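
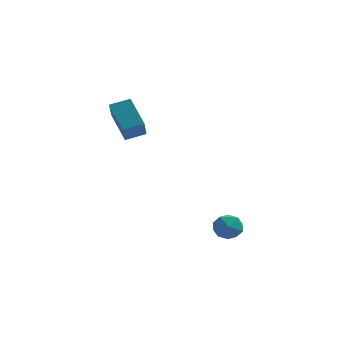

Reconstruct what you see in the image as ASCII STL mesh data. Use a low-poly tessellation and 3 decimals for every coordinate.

solid 
facet normal 0.119 0.982 0.146
outer loop
vertex 1.874 -0.847 -4.007
vertex 1.946 -0.968 -3.253
vertex 2.567 -0.976 -3.704
endloop
endfacet
facet normal 0.363 0.790 -0.495
outer loop
vertex 1.874 -0.847 -4.007
vertex 2.567 -0.976 -3.704
vertex 2.373 -1.304 -4.37
endloop
endfacet
facet normal -0.174 0.489 -0.855
outer loop
vertex 1.874 -0.847 -4.007
vertex 2.373 -1.304 -4.37
vertex 1.631 -1.499 -4.331
endloop
endfacet
facet normal -0.751 0.496 -0.435
outer loop
vertex 1.874 -0.847 -4.007
vertex 1.631 -1.499 -4.331
vertex 1.368 -1.291 -3.64
endloop
endfacet
facet normal -0.570 0.801 0.183
outer loop
vertex 1.874 -0.847 -4.007
vertex 1.368 -1.291 -3.64
vertex 1.946 -0.968 -3.253
endloop
endfacet
facet normal 0.869 0.293 -0.398
outer loop
vertex 2.373 -1.304 -4.37
vertex 2.567 -0.976 -3.704
vertex 2.752 -1.709 -3.84
endloop
endfacet
facet normal 0.472 0.606 0.640
outer loop
vertex 2.567 -0.976 -3.704
vertex 1.946 -0.968 -3.253
vertex 2.489 -1.501 -3.149
endloop
endfacet
facet normal -0.643 0.313 0.699
outer loop
vertex 1.946 -0.968 -3.253
vertex 1.368 -1.291 -3.64
vertex 1.747 -1.696 -3.11
endloop
endfacet
facet normal -0.936 -0.180 -0.302
outer loop
vertex 1.368 -1.291 -3.64
vertex 1.631 -1.499 -4.331
vertex 1.553 -2.024 -3.776
endloop
endfacet
facet normal -0.001 -0.192 -0.981
outer loop
vertex 1.631 -1.499 -4.331
vertex 2.373 -1.304 -4.37
vertex 2.174 -2.032 -4.227
endloop
endfacet
facet normal 0.751 -0.496 0.435
outer loop
vertex 2.246 -2.153 -3.473
vertex 2.752 -1.709 -3.84
vertex 2.489 -1.501 -3.149
endloop
endfacet
facet normal 0.174 -0.489 0.855
outer loop
vertex 2.246 -2.153 -3.473
vertex 2.489 -1.501 -3.149
vertex 1.747 -1.696 -3.11
endloop
endfacet
facet normal -0.363 -0.790 0.495
outer loop
vertex 2.246 -2.153 -3.473
vertex 1.747 -1.696 -3.11
vertex 1.553 -2.024 -3.776
endloop
endfacet
facet normal -0.119 -0.982 -0.146
outer loop
vertex 2.246 -2.153 -3.473
vertex 1.553 -2.024 -3.776
vertex 2.174 -2.032 -4.227
endloop
endfacet
facet normal 0.570 -0.801 -0.183
outer loop
vertex 2.246 -2.153 -3.473
vertex 2.174 -2.032 -4.227
vertex 2.752 -1.709 -3.84
endloop
endfacet
facet normal 0.936 0.180 0.302
outer loop
vertex 2.489 -1.501 -3.149
vertex 2.752 -1.709 -3.84
vertex 2.567 -0.976 -3.704
endloop
endfacet
facet normal 0.001 0.192 0.981
outer loop
vertex 1.747 -1.696 -3.11
vertex 2.489 -1.501 -3.149
vertex 1.946 -0.968 -3.253
endloop
endfacet
facet normal -0.869 -0.293 0.398
outer loop
vertex 1.553 -2.024 -3.776
vertex 1.747 -1.696 -3.11
vertex 1.368 -1.291 -3.64
endloop
endfacet
facet normal -0.472 -0.606 -0.640
outer loop
vertex 2.174 -2.032 -4.227
vertex 1.553 -2.024 -3.776
vertex 1.631 -1.499 -4.331
endloop
endfacet
facet normal 0.643 -0.313 -0.699
outer loop
vertex 2.752 -1.709 -3.84
vertex 2.174 -2.032 -4.227
vertex 2.373 -1.304 -4.37
endloop
endfacet
facet normal -0.515 0.575 0.636
outer loop
vertex -3.465 -0.231 2.497
vertex -2.633 0.203 2.778
vertex -3.607 0.6 1.63
endloop
endfacet
facet normal -0.849 -0.444 -0.286
outer loop
vertex -2.727 -0.383 0.542
vertex -3.465 -0.231 2.497
vertex -3.607 0.6 1.63
endloop
endfacet
facet normal -0.515 0.575 0.636
outer loop
vertex -3.607 0.6 1.63
vertex -2.633 0.203 2.778
vertex -2.775 1.035 1.91
endloop
endfacet
facet normal -0.118 0.687 -0.717
outer loop
vertex -2.775 1.035 1.91
vertex -2.727 -0.383 0.542
vertex -3.607 0.6 1.63
endloop
endfacet
facet normal 0.117 -0.688 0.716
outer loop
vertex -3.465 -0.231 2.497
vertex -1.753 -0.78 1.69
vertex -2.633 0.203 2.778
endloop
endfacet
facet normal -0.849 -0.443 -0.286
outer loop
vertex -2.585 -1.215 1.41
vertex -3.465 -0.231 2.497
vertex -2.727 -0.383 0.542
endloop
endfacet
facet normal 0.118 -0.687 0.717
outer loop
vertex -2.585 -1.215 1.41
vertex -1.753 -0.78 1.69
vertex -3.465 -0.231 2.497
endloop
endfacet
facet normal 0.849 0.444 0.286
outer loop
vertex -2.633 0.203 2.778
vertex -1.753 -0.78 1.69
vertex -2.775 1.035 1.91
endloop
endfacet
facet normal -0.117 0.688 -0.717
outer loop
vertex -1.895 0.051 0.823
vertex -2.727 -0.383 0.542
vertex -2.775 1.035 1.91
endloop
endfacet
facet normal 0.849 0.444 0.286
outer loop
vertex -2.775 1.035 1.91
vertex -1.753 -0.78 1.69
vertex -1.895 0.051 0.823
endloop
endfacet
facet normal 0.515 -0.575 -0.636
outer loop
vertex -1.895 0.051 0.823
vertex -2.585 -1.215 1.41
vertex -2.727 -0.383 0.542
endloop
endfacet
facet normal 0.515 -0.575 -0.636
outer loop
vertex -1.753 -0.78 1.69
vertex -2.585 -1.215 1.41
vertex -1.895 0.051 0.823
endloop
endfacet

endsolid


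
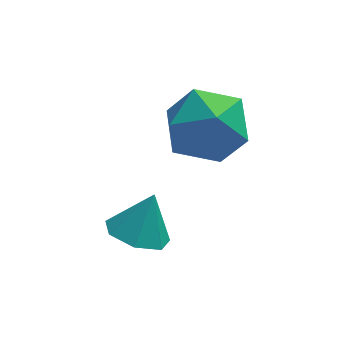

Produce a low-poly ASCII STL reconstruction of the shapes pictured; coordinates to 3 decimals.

solid 
facet normal -0.354 -0.345 -0.869
outer loop
vertex 1.963 -2.759 -4.126
vertex 1.52 -3.364 -3.705
vertex 1.271 -2.57 -3.919
endloop
endfacet
facet normal 0.288 0.953 0.093
outer loop
vertex 1.963 -2.759 -4.126
vertex 1.271 -2.57 -3.919
vertex 1.98 -2.916 -2.575
endloop
endfacet
facet normal -0.353 -0.345 -0.870
outer loop
vertex 1.271 -2.57 -3.919
vertex 1.52 -3.364 -3.705
vertex 0.767 -2.979 -3.552
endloop
endfacet
facet normal -0.375 0.831 0.412
outer loop
vertex 1.271 -2.57 -3.919
vertex 0.767 -2.979 -3.552
vertex 1.98 -2.916 -2.575
endloop
endfacet
facet normal -0.353 -0.346 -0.869
outer loop
vertex 0.767 -2.979 -3.552
vertex 1.52 -3.364 -3.705
vertex 0.83 -3.679 -3.299
endloop
endfacet
facet normal -0.619 0.217 0.755
outer loop
vertex 0.767 -2.979 -3.552
vertex 0.83 -3.679 -3.299
vertex 1.98 -2.916 -2.575
endloop
endfacet
facet normal -0.354 -0.345 -0.869
outer loop
vertex 0.83 -3.679 -3.299
vertex 1.52 -3.364 -3.705
vertex 1.413 -4.142 -3.353
endloop
endfacet
facet normal -0.260 -0.429 0.865
outer loop
vertex 0.83 -3.679 -3.299
vertex 1.413 -4.142 -3.353
vertex 1.98 -2.916 -2.575
endloop
endfacet
facet normal -0.353 -0.345 -0.870
outer loop
vertex 1.413 -4.142 -3.353
vertex 1.52 -3.364 -3.705
vertex 2.077 -4.019 -3.671
endloop
endfacet
facet normal 0.430 -0.617 0.659
outer loop
vertex 1.413 -4.142 -3.353
vertex 2.077 -4.019 -3.671
vertex 1.98 -2.916 -2.575
endloop
endfacet
facet normal -0.354 -0.346 -0.869
outer loop
vertex 2.077 -4.019 -3.671
vertex 1.52 -3.364 -3.705
vertex 2.321 -3.404 -4.015
endloop
endfacet
facet normal 0.934 -0.207 0.291
outer loop
vertex 2.077 -4.019 -3.671
vertex 2.321 -3.404 -4.015
vertex 1.98 -2.916 -2.575
endloop
endfacet
facet normal -0.354 -0.346 -0.869
outer loop
vertex 2.321 -3.404 -4.015
vertex 1.52 -3.364 -3.705
vertex 1.963 -2.759 -4.126
endloop
endfacet
facet normal 0.871 0.490 0.040
outer loop
vertex 2.321 -3.404 -4.015
vertex 1.963 -2.759 -4.126
vertex 1.98 -2.916 -2.575
endloop
endfacet
facet normal -0.383 0.841 0.381
outer loop
vertex 2.441 -0.482 -1.702
vertex 3.098 -0.654 -0.663
vertex 3.583 -0.007 -1.604
endloop
endfacet
facet normal -0.338 0.881 -0.330
outer loop
vertex 2.441 -0.482 -1.702
vertex 3.583 -0.007 -1.604
vertex 3.223 -0.542 -2.663
endloop
endfacet
facet normal -0.718 0.343 -0.606
outer loop
vertex 2.441 -0.482 -1.702
vertex 3.223 -0.542 -2.663
vertex 2.515 -1.52 -2.377
endloop
endfacet
facet normal -0.998 -0.030 -0.064
outer loop
vertex 2.441 -0.482 -1.702
vertex 2.515 -1.52 -2.377
vertex 2.438 -1.589 -1.141
endloop
endfacet
facet normal -0.790 0.279 0.546
outer loop
vertex 2.441 -0.482 -1.702
vertex 2.438 -1.589 -1.141
vertex 3.098 -0.654 -0.663
endloop
endfacet
facet normal 0.345 0.786 -0.514
outer loop
vertex 3.223 -0.542 -2.663
vertex 3.583 -0.007 -1.604
vertex 4.362 -0.751 -2.219
endloop
endfacet
facet normal 0.273 0.722 0.637
outer loop
vertex 3.583 -0.007 -1.604
vertex 3.098 -0.654 -0.663
vertex 4.285 -0.82 -0.983
endloop
endfacet
facet normal -0.387 -0.189 0.903
outer loop
vertex 3.098 -0.654 -0.663
vertex 2.438 -1.589 -1.141
vertex 3.577 -1.798 -0.697
endloop
endfacet
facet normal -0.722 -0.687 -0.083
outer loop
vertex 2.438 -1.589 -1.141
vertex 2.515 -1.52 -2.377
vertex 3.217 -2.333 -1.756
endloop
endfacet
facet normal -0.270 -0.085 -0.959
outer loop
vertex 2.515 -1.52 -2.377
vertex 3.223 -0.542 -2.663
vertex 3.702 -1.686 -2.697
endloop
endfacet
facet normal 0.998 0.030 0.064
outer loop
vertex 4.359 -1.858 -1.658
vertex 4.362 -0.751 -2.219
vertex 4.285 -0.82 -0.983
endloop
endfacet
facet normal 0.718 -0.343 0.606
outer loop
vertex 4.359 -1.858 -1.658
vertex 4.285 -0.82 -0.983
vertex 3.577 -1.798 -0.697
endloop
endfacet
facet normal 0.338 -0.881 0.330
outer loop
vertex 4.359 -1.858 -1.658
vertex 3.577 -1.798 -0.697
vertex 3.217 -2.333 -1.756
endloop
endfacet
facet normal 0.383 -0.841 -0.381
outer loop
vertex 4.359 -1.858 -1.658
vertex 3.217 -2.333 -1.756
vertex 3.702 -1.686 -2.697
endloop
endfacet
facet normal 0.790 -0.279 -0.546
outer loop
vertex 4.359 -1.858 -1.658
vertex 3.702 -1.686 -2.697
vertex 4.362 -0.751 -2.219
endloop
endfacet
facet normal 0.722 0.687 0.083
outer loop
vertex 4.285 -0.82 -0.983
vertex 4.362 -0.751 -2.219
vertex 3.583 -0.007 -1.604
endloop
endfacet
facet normal 0.270 0.085 0.959
outer loop
vertex 3.577 -1.798 -0.697
vertex 4.285 -0.82 -0.983
vertex 3.098 -0.654 -0.663
endloop
endfacet
facet normal -0.345 -0.786 0.514
outer loop
vertex 3.217 -2.333 -1.756
vertex 3.577 -1.798 -0.697
vertex 2.438 -1.589 -1.141
endloop
endfacet
facet normal -0.273 -0.722 -0.637
outer loop
vertex 3.702 -1.686 -2.697
vertex 3.217 -2.333 -1.756
vertex 2.515 -1.52 -2.377
endloop
endfacet
facet normal 0.387 0.189 -0.903
outer loop
vertex 4.362 -0.751 -2.219
vertex 3.702 -1.686 -2.697
vertex 3.223 -0.542 -2.663
endloop
endfacet

endsolid


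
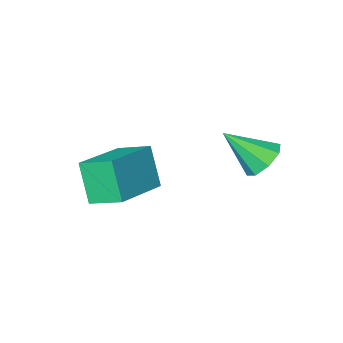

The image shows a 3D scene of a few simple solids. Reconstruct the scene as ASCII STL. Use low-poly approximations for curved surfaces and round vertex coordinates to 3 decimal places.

solid 
facet normal -0.600 0.450 -0.662
outer loop
vertex -3.197 1.753 1.418
vertex -3.748 1.787 1.94
vertex -3.177 2.242 1.732
endloop
endfacet
facet normal 0.972 0.098 -0.215
outer loop
vertex -3.197 1.753 1.418
vertex -3.177 2.242 1.732
vertex -2.772 1.053 3.02
endloop
endfacet
facet normal -0.600 0.450 -0.661
outer loop
vertex -3.177 2.242 1.732
vertex -3.748 1.787 1.94
vertex -3.491 2.464 2.168
endloop
endfacet
facet normal 0.779 0.563 0.275
outer loop
vertex -3.177 2.242 1.732
vertex -3.491 2.464 2.168
vertex -2.772 1.053 3.02
endloop
endfacet
facet normal -0.598 0.450 -0.663
outer loop
vertex -3.491 2.464 2.168
vertex -3.748 1.787 1.94
vertex -3.957 2.29 2.47
endloop
endfacet
facet normal 0.269 0.595 0.758
outer loop
vertex -3.491 2.464 2.168
vertex -3.957 2.29 2.47
vertex -2.772 1.053 3.02
endloop
endfacet
facet normal -0.600 0.449 -0.662
outer loop
vertex -3.957 2.29 2.47
vertex -3.748 1.787 1.94
vertex -4.3 1.82 2.462
endloop
endfacet
facet normal -0.260 0.173 0.950
outer loop
vertex -3.957 2.29 2.47
vertex -4.3 1.82 2.462
vertex -2.772 1.053 3.02
endloop
endfacet
facet normal -0.599 0.450 -0.662
outer loop
vertex -4.3 1.82 2.462
vertex -3.748 1.787 1.94
vertex -4.32 1.331 2.148
endloop
endfacet
facet normal -0.498 -0.454 0.739
outer loop
vertex -4.3 1.82 2.462
vertex -4.32 1.331 2.148
vertex -2.772 1.053 3.02
endloop
endfacet
facet normal -0.599 0.450 -0.662
outer loop
vertex -4.32 1.331 2.148
vertex -3.748 1.787 1.94
vertex -4.005 1.109 1.712
endloop
endfacet
facet normal -0.305 -0.920 0.248
outer loop
vertex -4.32 1.331 2.148
vertex -4.005 1.109 1.712
vertex -2.772 1.053 3.02
endloop
endfacet
facet normal -0.599 0.450 -0.663
outer loop
vertex -4.005 1.109 1.712
vertex -3.748 1.787 1.94
vertex -3.54 1.283 1.41
endloop
endfacet
facet normal 0.204 -0.951 -0.233
outer loop
vertex -4.005 1.109 1.712
vertex -3.54 1.283 1.41
vertex -2.772 1.053 3.02
endloop
endfacet
facet normal -0.600 0.449 -0.662
outer loop
vertex -3.54 1.283 1.41
vertex -3.748 1.787 1.94
vertex -3.197 1.753 1.418
endloop
endfacet
facet normal 0.734 -0.529 -0.426
outer loop
vertex -3.54 1.283 1.41
vertex -3.197 1.753 1.418
vertex -2.772 1.053 3.02
endloop
endfacet
facet normal -0.868 -0.434 -0.241
outer loop
vertex -1.198 -2.571 0.73
vertex -1.813 -1.601 1.196
vertex -1.158 -1.875 -0.666
endloop
endfacet
facet normal 0.496 -0.783 -0.376
outer loop
vertex 0.673 -0.959 -0.156
vertex -1.198 -2.571 0.73
vertex -1.158 -1.875 -0.666
endloop
endfacet
facet normal -0.868 -0.434 -0.241
outer loop
vertex -1.158 -1.875 -0.666
vertex -1.813 -1.601 1.196
vertex -1.773 -0.905 -0.199
endloop
endfacet
facet normal 0.026 0.447 -0.894
outer loop
vertex -1.773 -0.905 -0.199
vertex 0.673 -0.959 -0.156
vertex -1.158 -1.875 -0.666
endloop
endfacet
facet normal -0.026 -0.446 0.895
outer loop
vertex -1.198 -2.571 0.73
vertex 0.018 -0.685 1.706
vertex -1.813 -1.601 1.196
endloop
endfacet
facet normal 0.496 -0.783 -0.376
outer loop
vertex 0.633 -1.655 1.239
vertex -1.198 -2.571 0.73
vertex 0.673 -0.959 -0.156
endloop
endfacet
facet normal -0.025 -0.447 0.894
outer loop
vertex 0.633 -1.655 1.239
vertex 0.018 -0.685 1.706
vertex -1.198 -2.571 0.73
endloop
endfacet
facet normal -0.496 0.782 0.376
outer loop
vertex -1.813 -1.601 1.196
vertex 0.018 -0.685 1.706
vertex -1.773 -0.905 -0.199
endloop
endfacet
facet normal 0.026 0.446 -0.895
outer loop
vertex 0.058 0.011 0.31
vertex 0.673 -0.959 -0.156
vertex -1.773 -0.905 -0.199
endloop
endfacet
facet normal -0.496 0.783 0.376
outer loop
vertex -1.773 -0.905 -0.199
vertex 0.018 -0.685 1.706
vertex 0.058 0.011 0.31
endloop
endfacet
facet normal 0.868 0.434 0.242
outer loop
vertex 0.058 0.011 0.31
vertex 0.633 -1.655 1.239
vertex 0.673 -0.959 -0.156
endloop
endfacet
facet normal 0.868 0.434 0.241
outer loop
vertex 0.018 -0.685 1.706
vertex 0.633 -1.655 1.239
vertex 0.058 0.011 0.31
endloop
endfacet

endsolid


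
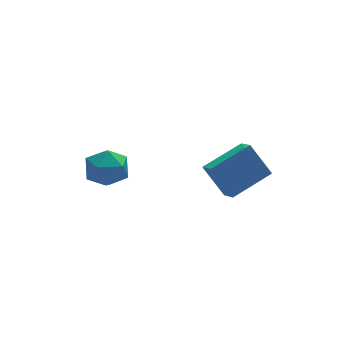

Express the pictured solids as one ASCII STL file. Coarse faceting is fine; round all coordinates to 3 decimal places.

solid 
facet normal -0.229 0.628 0.744
outer loop
vertex -0.914 3.038 -3.47
vertex -1.83 2.523 -3.317
vertex -0.957 2.221 -2.793
endloop
endfacet
facet normal 0.478 0.545 0.689
outer loop
vertex -0.914 3.038 -3.47
vertex -0.957 2.221 -2.793
vertex -0.129 2.324 -3.449
endloop
endfacet
facet normal 0.672 0.740 0.030
outer loop
vertex -0.914 3.038 -3.47
vertex -0.129 2.324 -3.449
vertex -0.489 2.689 -4.379
endloop
endfacet
facet normal 0.086 0.943 -0.322
outer loop
vertex -0.914 3.038 -3.47
vertex -0.489 2.689 -4.379
vertex -1.541 2.813 -4.297
endloop
endfacet
facet normal -0.471 0.874 0.120
outer loop
vertex -0.914 3.038 -3.47
vertex -1.541 2.813 -4.297
vertex -1.83 2.523 -3.317
endloop
endfacet
facet normal 0.625 -0.148 0.766
outer loop
vertex -0.129 2.324 -3.449
vertex -0.957 2.221 -2.793
vertex -0.559 1.367 -3.283
endloop
endfacet
facet normal -0.518 -0.014 0.855
outer loop
vertex -0.957 2.221 -2.793
vertex -1.83 2.523 -3.317
vertex -1.611 1.491 -3.201
endloop
endfacet
facet normal -0.911 0.382 -0.155
outer loop
vertex -1.83 2.523 -3.317
vertex -1.541 2.813 -4.297
vertex -1.971 1.856 -4.131
endloop
endfacet
facet normal -0.009 0.494 -0.869
outer loop
vertex -1.541 2.813 -4.297
vertex -0.489 2.689 -4.379
vertex -1.143 1.959 -4.787
endloop
endfacet
facet normal 0.940 0.166 -0.299
outer loop
vertex -0.489 2.689 -4.379
vertex -0.129 2.324 -3.449
vertex -0.27 1.657 -4.263
endloop
endfacet
facet normal -0.086 -0.943 0.322
outer loop
vertex -1.186 1.142 -4.11
vertex -0.559 1.367 -3.283
vertex -1.611 1.491 -3.201
endloop
endfacet
facet normal -0.672 -0.740 -0.030
outer loop
vertex -1.186 1.142 -4.11
vertex -1.611 1.491 -3.201
vertex -1.971 1.856 -4.131
endloop
endfacet
facet normal -0.478 -0.545 -0.689
outer loop
vertex -1.186 1.142 -4.11
vertex -1.971 1.856 -4.131
vertex -1.143 1.959 -4.787
endloop
endfacet
facet normal 0.229 -0.628 -0.744
outer loop
vertex -1.186 1.142 -4.11
vertex -1.143 1.959 -4.787
vertex -0.27 1.657 -4.263
endloop
endfacet
facet normal 0.471 -0.874 -0.120
outer loop
vertex -1.186 1.142 -4.11
vertex -0.27 1.657 -4.263
vertex -0.559 1.367 -3.283
endloop
endfacet
facet normal 0.009 -0.494 0.869
outer loop
vertex -1.611 1.491 -3.201
vertex -0.559 1.367 -3.283
vertex -0.957 2.221 -2.793
endloop
endfacet
facet normal -0.940 -0.166 0.299
outer loop
vertex -1.971 1.856 -4.131
vertex -1.611 1.491 -3.201
vertex -1.83 2.523 -3.317
endloop
endfacet
facet normal -0.625 0.148 -0.766
outer loop
vertex -1.143 1.959 -4.787
vertex -1.971 1.856 -4.131
vertex -1.541 2.813 -4.297
endloop
endfacet
facet normal 0.518 0.014 -0.855
outer loop
vertex -0.27 1.657 -4.263
vertex -1.143 1.959 -4.787
vertex -0.489 2.689 -4.379
endloop
endfacet
facet normal 0.911 -0.382 0.155
outer loop
vertex -0.559 1.367 -3.283
vertex -0.27 1.657 -4.263
vertex -0.129 2.324 -3.449
endloop
endfacet
facet normal -0.907 -0.276 -0.319
outer loop
vertex 3.028 -2.075 -3.447
vertex 2.327 -1.365 -2.07
vertex 2.942 -1.253 -3.915
endloop
endfacet
facet normal 0.412 -0.418 -0.810
outer loop
vertex 4.773 -0.695 -3.27
vertex 3.028 -2.075 -3.447
vertex 2.942 -1.253 -3.915
endloop
endfacet
facet normal -0.907 -0.276 -0.319
outer loop
vertex 2.942 -1.253 -3.915
vertex 2.327 -1.365 -2.07
vertex 2.241 -0.543 -2.538
endloop
endfacet
facet normal -0.090 0.866 -0.492
outer loop
vertex 2.241 -0.543 -2.538
vertex 4.773 -0.695 -3.27
vertex 2.942 -1.253 -3.915
endloop
endfacet
facet normal 0.090 -0.866 0.492
outer loop
vertex 3.028 -2.075 -3.447
vertex 4.158 -0.807 -1.425
vertex 2.327 -1.365 -2.07
endloop
endfacet
facet normal 0.412 -0.418 -0.810
outer loop
vertex 4.859 -1.517 -2.802
vertex 3.028 -2.075 -3.447
vertex 4.773 -0.695 -3.27
endloop
endfacet
facet normal 0.090 -0.866 0.492
outer loop
vertex 4.859 -1.517 -2.802
vertex 4.158 -0.807 -1.425
vertex 3.028 -2.075 -3.447
endloop
endfacet
facet normal -0.412 0.418 0.810
outer loop
vertex 2.327 -1.365 -2.07
vertex 4.158 -0.807 -1.425
vertex 2.241 -0.543 -2.538
endloop
endfacet
facet normal -0.090 0.866 -0.492
outer loop
vertex 4.072 0.015 -1.893
vertex 4.773 -0.695 -3.27
vertex 2.241 -0.543 -2.538
endloop
endfacet
facet normal -0.412 0.418 0.810
outer loop
vertex 2.241 -0.543 -2.538
vertex 4.158 -0.807 -1.425
vertex 4.072 0.015 -1.893
endloop
endfacet
facet normal 0.907 0.276 0.319
outer loop
vertex 4.072 0.015 -1.893
vertex 4.859 -1.517 -2.802
vertex 4.773 -0.695 -3.27
endloop
endfacet
facet normal 0.907 0.276 0.319
outer loop
vertex 4.158 -0.807 -1.425
vertex 4.859 -1.517 -2.802
vertex 4.072 0.015 -1.893
endloop
endfacet

endsolid


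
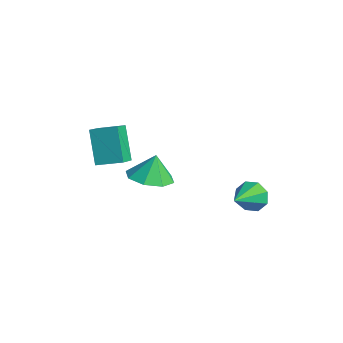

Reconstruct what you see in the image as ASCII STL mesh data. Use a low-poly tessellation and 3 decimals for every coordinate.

solid 
facet normal -0.658 0.616 -0.433
outer loop
vertex -2.225 -1.568 4.049
vertex -1.525 -0.596 4.368
vertex -1.298 -1.708 2.442
endloop
endfacet
facet normal -0.565 -0.784 -0.257
outer loop
vertex -0.555 -2.404 2.932
vertex -2.225 -1.568 4.049
vertex -1.298 -1.708 2.442
endloop
endfacet
facet normal -0.658 0.616 -0.433
outer loop
vertex -1.298 -1.708 2.442
vertex -1.525 -0.596 4.368
vertex -0.598 -0.736 2.762
endloop
endfacet
facet normal 0.499 -0.075 -0.863
outer loop
vertex -0.598 -0.736 2.762
vertex -0.555 -2.404 2.932
vertex -1.298 -1.708 2.442
endloop
endfacet
facet normal -0.499 0.076 0.864
outer loop
vertex -2.225 -1.568 4.049
vertex -0.782 -1.292 4.858
vertex -1.525 -0.596 4.368
endloop
endfacet
facet normal -0.565 -0.784 -0.258
outer loop
vertex -1.482 -2.264 4.538
vertex -2.225 -1.568 4.049
vertex -0.555 -2.404 2.932
endloop
endfacet
facet normal -0.498 0.075 0.864
outer loop
vertex -1.482 -2.264 4.538
vertex -0.782 -1.292 4.858
vertex -2.225 -1.568 4.049
endloop
endfacet
facet normal 0.565 0.784 0.258
outer loop
vertex -1.525 -0.596 4.368
vertex -0.782 -1.292 4.858
vertex -0.598 -0.736 2.762
endloop
endfacet
facet normal 0.498 -0.075 -0.864
outer loop
vertex 0.145 -1.432 3.251
vertex -0.555 -2.404 2.932
vertex -0.598 -0.736 2.762
endloop
endfacet
facet normal 0.565 0.784 0.258
outer loop
vertex -0.598 -0.736 2.762
vertex -0.782 -1.292 4.858
vertex 0.145 -1.432 3.251
endloop
endfacet
facet normal 0.658 -0.616 0.433
outer loop
vertex 0.145 -1.432 3.251
vertex -1.482 -2.264 4.538
vertex -0.555 -2.404 2.932
endloop
endfacet
facet normal 0.658 -0.616 0.433
outer loop
vertex -0.782 -1.292 4.858
vertex -1.482 -2.264 4.538
vertex 0.145 -1.432 3.251
endloop
endfacet
facet normal -0.497 0.794 -0.350
outer loop
vertex 1.427 4.261 -0.644
vertex 0.901 4.214 -0.004
vertex 1.621 4.602 -0.145
endloop
endfacet
facet normal 0.948 -0.094 -0.304
outer loop
vertex 1.427 4.261 -0.644
vertex 1.621 4.602 -0.145
vertex 1.679 2.966 0.544
endloop
endfacet
facet normal -0.497 0.795 -0.349
outer loop
vertex 1.621 4.602 -0.145
vertex 0.901 4.214 -0.004
vertex 1.393 4.715 0.437
endloop
endfacet
facet normal 0.928 0.172 0.330
outer loop
vertex 1.621 4.602 -0.145
vertex 1.393 4.715 0.437
vertex 1.679 2.966 0.544
endloop
endfacet
facet normal -0.496 0.795 -0.349
outer loop
vertex 1.393 4.715 0.437
vertex 0.901 4.214 -0.004
vertex 0.877 4.535 0.761
endloop
endfacet
facet normal 0.493 0.133 0.860
outer loop
vertex 1.393 4.715 0.437
vertex 0.877 4.535 0.761
vertex 1.679 2.966 0.544
endloop
endfacet
facet normal -0.496 0.795 -0.349
outer loop
vertex 0.877 4.535 0.761
vertex 0.901 4.214 -0.004
vertex 0.375 4.167 0.636
endloop
endfacet
facet normal -0.105 -0.189 0.976
outer loop
vertex 0.877 4.535 0.761
vertex 0.375 4.167 0.636
vertex 1.679 2.966 0.544
endloop
endfacet
facet normal -0.495 0.796 -0.348
outer loop
vertex 0.375 4.167 0.636
vertex 0.901 4.214 -0.004
vertex 0.18 3.827 0.136
endloop
endfacet
facet normal -0.513 -0.604 0.610
outer loop
vertex 0.375 4.167 0.636
vertex 0.18 3.827 0.136
vertex 1.679 2.966 0.544
endloop
endfacet
facet normal -0.495 0.795 -0.350
outer loop
vertex 0.18 3.827 0.136
vertex 0.901 4.214 -0.004
vertex 0.408 3.713 -0.446
endloop
endfacet
facet normal -0.493 -0.870 -0.023
outer loop
vertex 0.18 3.827 0.136
vertex 0.408 3.713 -0.446
vertex 1.679 2.966 0.544
endloop
endfacet
facet normal -0.496 0.795 -0.349
outer loop
vertex 0.408 3.713 -0.446
vertex 0.901 4.214 -0.004
vertex 0.924 3.893 -0.769
endloop
endfacet
facet normal -0.057 -0.831 -0.554
outer loop
vertex 0.408 3.713 -0.446
vertex 0.924 3.893 -0.769
vertex 1.679 2.966 0.544
endloop
endfacet
facet normal -0.495 0.796 -0.349
outer loop
vertex 0.924 3.893 -0.769
vertex 0.901 4.214 -0.004
vertex 1.427 4.261 -0.644
endloop
endfacet
facet normal 0.539 -0.510 -0.670
outer loop
vertex 0.924 3.893 -0.769
vertex 1.427 4.261 -0.644
vertex 1.679 2.966 0.544
endloop
endfacet
facet normal 0.033 -0.243 -0.969
outer loop
vertex 1.536 -1.136 2.626
vertex 0.721 -0.485 2.435
vertex 1.776 -0.382 2.445
endloop
endfacet
facet normal 0.736 -0.072 0.674
outer loop
vertex 1.536 -1.136 2.626
vertex 1.776 -0.382 2.445
vertex 0.679 -0.175 3.665
endloop
endfacet
facet normal 0.033 -0.245 -0.969
outer loop
vertex 1.776 -0.382 2.445
vertex 0.721 -0.485 2.435
vertex 1.398 0.311 2.257
endloop
endfacet
facet normal 0.680 0.513 0.524
outer loop
vertex 1.776 -0.382 2.445
vertex 1.398 0.311 2.257
vertex 0.679 -0.175 3.665
endloop
endfacet
facet normal 0.033 -0.245 -0.969
outer loop
vertex 1.398 0.311 2.257
vertex 0.721 -0.485 2.435
vertex 0.624 0.538 2.173
endloop
endfacet
facet normal 0.214 0.884 0.415
outer loop
vertex 1.398 0.311 2.257
vertex 0.624 0.538 2.173
vertex 0.679 -0.175 3.665
endloop
endfacet
facet normal 0.033 -0.245 -0.969
outer loop
vertex 0.624 0.538 2.173
vertex 0.721 -0.485 2.435
vertex -0.093 0.166 2.243
endloop
endfacet
facet normal -0.388 0.826 0.409
outer loop
vertex 0.624 0.538 2.173
vertex -0.093 0.166 2.243
vertex 0.679 -0.175 3.665
endloop
endfacet
facet normal 0.034 -0.244 -0.969
outer loop
vertex -0.093 0.166 2.243
vertex 0.721 -0.485 2.435
vertex -0.334 -0.588 2.424
endloop
endfacet
facet normal -0.776 0.371 0.510
outer loop
vertex -0.093 0.166 2.243
vertex -0.334 -0.588 2.424
vertex 0.679 -0.175 3.665
endloop
endfacet
facet normal 0.034 -0.244 -0.969
outer loop
vertex -0.334 -0.588 2.424
vertex 0.721 -0.485 2.435
vertex 0.044 -1.281 2.612
endloop
endfacet
facet normal -0.721 -0.214 0.659
outer loop
vertex -0.334 -0.588 2.424
vertex 0.044 -1.281 2.612
vertex 0.679 -0.175 3.665
endloop
endfacet
facet normal 0.034 -0.244 -0.969
outer loop
vertex 0.044 -1.281 2.612
vertex 0.721 -0.485 2.435
vertex 0.818 -1.508 2.696
endloop
endfacet
facet normal -0.255 -0.586 0.769
outer loop
vertex 0.044 -1.281 2.612
vertex 0.818 -1.508 2.696
vertex 0.679 -0.175 3.665
endloop
endfacet
facet normal 0.032 -0.244 -0.969
outer loop
vertex 0.818 -1.508 2.696
vertex 0.721 -0.485 2.435
vertex 1.536 -1.136 2.626
endloop
endfacet
facet normal 0.349 -0.527 0.775
outer loop
vertex 0.818 -1.508 2.696
vertex 1.536 -1.136 2.626
vertex 0.679 -0.175 3.665
endloop
endfacet

endsolid


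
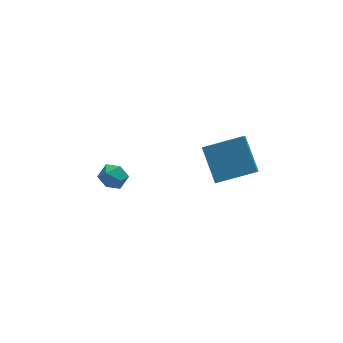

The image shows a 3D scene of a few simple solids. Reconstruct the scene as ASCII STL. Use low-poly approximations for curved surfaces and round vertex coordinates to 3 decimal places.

solid 
facet normal -0.600 0.794 0.095
outer loop
vertex -2.828 1.396 -2.893
vertex -3.343 0.97 -2.585
vertex -2.838 1.301 -2.164
endloop
endfacet
facet normal 0.088 0.988 0.130
outer loop
vertex -2.828 1.396 -2.893
vertex -2.838 1.301 -2.164
vertex -2.198 1.292 -2.527
endloop
endfacet
facet normal 0.405 0.781 -0.475
outer loop
vertex -2.828 1.396 -2.893
vertex -2.198 1.292 -2.527
vertex -2.308 0.956 -3.173
endloop
endfacet
facet normal -0.086 0.461 -0.883
outer loop
vertex -2.828 1.396 -2.893
vertex -2.308 0.956 -3.173
vertex -3.016 0.757 -3.208
endloop
endfacet
facet normal -0.706 0.469 -0.531
outer loop
vertex -2.828 1.396 -2.893
vertex -3.016 0.757 -3.208
vertex -3.343 0.97 -2.585
endloop
endfacet
facet normal 0.389 0.633 0.670
outer loop
vertex -2.198 1.292 -2.527
vertex -2.838 1.301 -2.164
vertex -2.324 0.803 -1.992
endloop
endfacet
facet normal -0.722 0.321 0.613
outer loop
vertex -2.838 1.301 -2.164
vertex -3.343 0.97 -2.585
vertex -3.032 0.604 -2.027
endloop
endfacet
facet normal -0.894 -0.206 -0.399
outer loop
vertex -3.343 0.97 -2.585
vertex -3.016 0.757 -3.208
vertex -3.142 0.268 -2.673
endloop
endfacet
facet normal 0.110 -0.221 -0.969
outer loop
vertex -3.016 0.757 -3.208
vertex -2.308 0.956 -3.173
vertex -2.502 0.259 -3.036
endloop
endfacet
facet normal 0.904 0.297 -0.309
outer loop
vertex -2.308 0.956 -3.173
vertex -2.198 1.292 -2.527
vertex -1.997 0.59 -2.615
endloop
endfacet
facet normal 0.086 -0.461 0.883
outer loop
vertex -2.512 0.164 -2.307
vertex -2.324 0.803 -1.992
vertex -3.032 0.604 -2.027
endloop
endfacet
facet normal -0.405 -0.781 0.475
outer loop
vertex -2.512 0.164 -2.307
vertex -3.032 0.604 -2.027
vertex -3.142 0.268 -2.673
endloop
endfacet
facet normal -0.088 -0.988 -0.130
outer loop
vertex -2.512 0.164 -2.307
vertex -3.142 0.268 -2.673
vertex -2.502 0.259 -3.036
endloop
endfacet
facet normal 0.600 -0.794 -0.095
outer loop
vertex -2.512 0.164 -2.307
vertex -2.502 0.259 -3.036
vertex -1.997 0.59 -2.615
endloop
endfacet
facet normal 0.706 -0.469 0.531
outer loop
vertex -2.512 0.164 -2.307
vertex -1.997 0.59 -2.615
vertex -2.324 0.803 -1.992
endloop
endfacet
facet normal -0.110 0.221 0.969
outer loop
vertex -3.032 0.604 -2.027
vertex -2.324 0.803 -1.992
vertex -2.838 1.301 -2.164
endloop
endfacet
facet normal -0.904 -0.297 0.309
outer loop
vertex -3.142 0.268 -2.673
vertex -3.032 0.604 -2.027
vertex -3.343 0.97 -2.585
endloop
endfacet
facet normal -0.389 -0.633 -0.670
outer loop
vertex -2.502 0.259 -3.036
vertex -3.142 0.268 -2.673
vertex -3.016 0.757 -3.208
endloop
endfacet
facet normal 0.722 -0.321 -0.613
outer loop
vertex -1.997 0.59 -2.615
vertex -2.502 0.259 -3.036
vertex -2.308 0.956 -3.173
endloop
endfacet
facet normal 0.894 0.206 0.399
outer loop
vertex -2.324 0.803 -1.992
vertex -1.997 0.59 -2.615
vertex -2.198 1.292 -2.527
endloop
endfacet
facet normal -0.950 0.135 -0.283
outer loop
vertex 1.884 2.133 -3.261
vertex 2.197 2.766 -4.011
vertex 2.033 0.602 -4.493
endloop
endfacet
facet normal -0.304 -0.615 0.727
outer loop
vertex 3.923 0.334 -3.929
vertex 1.884 2.133 -3.261
vertex 2.033 0.602 -4.493
endloop
endfacet
facet normal -0.949 0.135 -0.284
outer loop
vertex 2.033 0.602 -4.493
vertex 2.197 2.766 -4.011
vertex 2.347 1.236 -5.242
endloop
endfacet
facet normal 0.076 -0.777 -0.625
outer loop
vertex 2.347 1.236 -5.242
vertex 3.923 0.334 -3.929
vertex 2.033 0.602 -4.493
endloop
endfacet
facet normal -0.076 0.777 0.624
outer loop
vertex 1.884 2.133 -3.261
vertex 4.087 2.498 -3.447
vertex 2.197 2.766 -4.011
endloop
endfacet
facet normal -0.304 -0.615 0.727
outer loop
vertex 3.773 1.864 -2.698
vertex 1.884 2.133 -3.261
vertex 3.923 0.334 -3.929
endloop
endfacet
facet normal -0.076 0.777 0.626
outer loop
vertex 3.773 1.864 -2.698
vertex 4.087 2.498 -3.447
vertex 1.884 2.133 -3.261
endloop
endfacet
facet normal 0.304 0.615 -0.727
outer loop
vertex 2.197 2.766 -4.011
vertex 4.087 2.498 -3.447
vertex 2.347 1.236 -5.242
endloop
endfacet
facet normal 0.075 -0.777 -0.625
outer loop
vertex 4.236 0.967 -4.679
vertex 3.923 0.334 -3.929
vertex 2.347 1.236 -5.242
endloop
endfacet
facet normal 0.304 0.615 -0.727
outer loop
vertex 2.347 1.236 -5.242
vertex 4.087 2.498 -3.447
vertex 4.236 0.967 -4.679
endloop
endfacet
facet normal 0.950 -0.134 0.283
outer loop
vertex 4.236 0.967 -4.679
vertex 3.773 1.864 -2.698
vertex 3.923 0.334 -3.929
endloop
endfacet
facet normal 0.949 -0.136 0.283
outer loop
vertex 4.087 2.498 -3.447
vertex 3.773 1.864 -2.698
vertex 4.236 0.967 -4.679
endloop
endfacet

endsolid


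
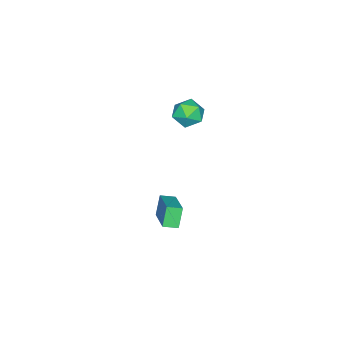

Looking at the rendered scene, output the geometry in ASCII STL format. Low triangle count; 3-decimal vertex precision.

solid 
facet normal -0.570 0.790 -0.226
outer loop
vertex 2.436 0.422 -3.701
vertex 3.862 1.699 -2.837
vertex 3.019 0.524 -4.813
endloop
endfacet
facet normal -0.679 -0.608 -0.412
outer loop
vertex 3.498 -0.139 -4.623
vertex 2.436 0.422 -3.701
vertex 3.019 0.524 -4.813
endloop
endfacet
facet normal -0.571 0.789 -0.226
outer loop
vertex 3.019 0.524 -4.813
vertex 3.862 1.699 -2.837
vertex 4.444 1.802 -3.949
endloop
endfacet
facet normal 0.463 0.081 -0.883
outer loop
vertex 4.444 1.802 -3.949
vertex 3.498 -0.139 -4.623
vertex 3.019 0.524 -4.813
endloop
endfacet
facet normal -0.462 -0.081 0.883
outer loop
vertex 2.436 0.422 -3.701
vertex 4.341 1.036 -2.647
vertex 3.862 1.699 -2.837
endloop
endfacet
facet normal -0.679 -0.608 -0.412
outer loop
vertex 2.916 -0.242 -3.511
vertex 2.436 0.422 -3.701
vertex 3.498 -0.139 -4.623
endloop
endfacet
facet normal -0.462 -0.082 0.883
outer loop
vertex 2.916 -0.242 -3.511
vertex 4.341 1.036 -2.647
vertex 2.436 0.422 -3.701
endloop
endfacet
facet normal 0.679 0.608 0.412
outer loop
vertex 3.862 1.699 -2.837
vertex 4.341 1.036 -2.647
vertex 4.444 1.802 -3.949
endloop
endfacet
facet normal 0.462 0.081 -0.883
outer loop
vertex 4.924 1.138 -3.759
vertex 3.498 -0.139 -4.623
vertex 4.444 1.802 -3.949
endloop
endfacet
facet normal 0.679 0.608 0.412
outer loop
vertex 4.444 1.802 -3.949
vertex 4.341 1.036 -2.647
vertex 4.924 1.138 -3.759
endloop
endfacet
facet normal 0.571 -0.790 0.225
outer loop
vertex 4.924 1.138 -3.759
vertex 2.916 -0.242 -3.511
vertex 3.498 -0.139 -4.623
endloop
endfacet
facet normal 0.571 -0.789 0.227
outer loop
vertex 4.341 1.036 -2.647
vertex 2.916 -0.242 -3.511
vertex 4.924 1.138 -3.759
endloop
endfacet
facet normal -0.819 0.214 -0.532
outer loop
vertex 1.54 1.073 2.104
vertex 1.064 0.42 2.575
vertex 1.088 1.3 2.892
endloop
endfacet
facet normal -0.405 0.790 -0.460
outer loop
vertex 1.54 1.073 2.104
vertex 1.088 1.3 2.892
vertex 1.943 1.643 2.728
endloop
endfacet
facet normal 0.236 0.637 -0.734
outer loop
vertex 1.54 1.073 2.104
vertex 1.943 1.643 2.728
vertex 2.447 0.974 2.31
endloop
endfacet
facet normal 0.218 -0.035 -0.975
outer loop
vertex 1.54 1.073 2.104
vertex 2.447 0.974 2.31
vertex 1.904 0.218 2.216
endloop
endfacet
facet normal -0.435 -0.296 -0.850
outer loop
vertex 1.54 1.073 2.104
vertex 1.904 0.218 2.216
vertex 1.064 0.42 2.575
endloop
endfacet
facet normal -0.322 0.917 0.237
outer loop
vertex 1.943 1.643 2.728
vertex 1.088 1.3 2.892
vertex 1.716 1.342 3.584
endloop
endfacet
facet normal -0.992 -0.017 0.121
outer loop
vertex 1.088 1.3 2.892
vertex 1.064 0.42 2.575
vertex 1.173 0.586 3.49
endloop
endfacet
facet normal -0.371 -0.841 -0.394
outer loop
vertex 1.064 0.42 2.575
vertex 1.904 0.218 2.216
vertex 1.677 -0.083 3.072
endloop
endfacet
facet normal 0.685 -0.418 -0.596
outer loop
vertex 1.904 0.218 2.216
vertex 2.447 0.974 2.31
vertex 2.532 0.26 2.908
endloop
endfacet
facet normal 0.715 0.668 -0.206
outer loop
vertex 2.447 0.974 2.31
vertex 1.943 1.643 2.728
vertex 2.556 1.14 3.225
endloop
endfacet
facet normal -0.218 0.035 0.975
outer loop
vertex 2.08 0.487 3.696
vertex 1.716 1.342 3.584
vertex 1.173 0.586 3.49
endloop
endfacet
facet normal -0.236 -0.637 0.734
outer loop
vertex 2.08 0.487 3.696
vertex 1.173 0.586 3.49
vertex 1.677 -0.083 3.072
endloop
endfacet
facet normal 0.405 -0.790 0.460
outer loop
vertex 2.08 0.487 3.696
vertex 1.677 -0.083 3.072
vertex 2.532 0.26 2.908
endloop
endfacet
facet normal 0.819 -0.214 0.532
outer loop
vertex 2.08 0.487 3.696
vertex 2.532 0.26 2.908
vertex 2.556 1.14 3.225
endloop
endfacet
facet normal 0.435 0.296 0.850
outer loop
vertex 2.08 0.487 3.696
vertex 2.556 1.14 3.225
vertex 1.716 1.342 3.584
endloop
endfacet
facet normal -0.685 0.418 0.596
outer loop
vertex 1.173 0.586 3.49
vertex 1.716 1.342 3.584
vertex 1.088 1.3 2.892
endloop
endfacet
facet normal -0.715 -0.668 0.206
outer loop
vertex 1.677 -0.083 3.072
vertex 1.173 0.586 3.49
vertex 1.064 0.42 2.575
endloop
endfacet
facet normal 0.322 -0.917 -0.237
outer loop
vertex 2.532 0.26 2.908
vertex 1.677 -0.083 3.072
vertex 1.904 0.218 2.216
endloop
endfacet
facet normal 0.992 0.017 -0.121
outer loop
vertex 2.556 1.14 3.225
vertex 2.532 0.26 2.908
vertex 2.447 0.974 2.31
endloop
endfacet
facet normal 0.371 0.841 0.394
outer loop
vertex 1.716 1.342 3.584
vertex 2.556 1.14 3.225
vertex 1.943 1.643 2.728
endloop
endfacet

endsolid


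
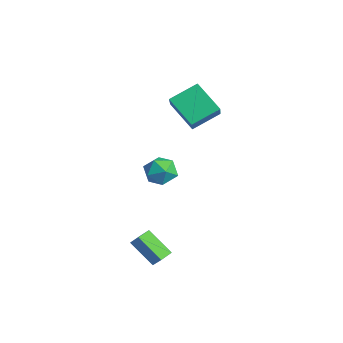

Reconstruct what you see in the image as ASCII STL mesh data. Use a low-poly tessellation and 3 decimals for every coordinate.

solid 
facet normal -0.281 0.212 0.936
outer loop
vertex -4.504 0.364 -1.701
vertex -3.691 -0.29 -1.309
vertex -3.496 0.792 -1.495
endloop
endfacet
facet normal -0.423 0.757 0.497
outer loop
vertex -4.504 0.364 -1.701
vertex -3.496 0.792 -1.495
vertex -4.049 1.088 -2.416
endloop
endfacet
facet normal -0.855 0.519 -0.018
outer loop
vertex -4.504 0.364 -1.701
vertex -4.049 1.088 -2.416
vertex -4.586 0.19 -2.799
endloop
endfacet
facet normal -0.980 -0.173 0.101
outer loop
vertex -4.504 0.364 -1.701
vertex -4.586 0.19 -2.799
vertex -4.365 -0.662 -2.115
endloop
endfacet
facet normal -0.625 -0.363 0.691
outer loop
vertex -4.504 0.364 -1.701
vertex -4.365 -0.662 -2.115
vertex -3.691 -0.29 -1.309
endloop
endfacet
facet normal 0.190 0.962 0.195
outer loop
vertex -4.049 1.088 -2.416
vertex -3.496 0.792 -1.495
vertex -2.955 0.882 -2.465
endloop
endfacet
facet normal 0.419 0.080 0.904
outer loop
vertex -3.496 0.792 -1.495
vertex -3.691 -0.29 -1.309
vertex -2.734 0.03 -1.781
endloop
endfacet
facet normal -0.137 -0.851 0.508
outer loop
vertex -3.691 -0.29 -1.309
vertex -4.365 -0.662 -2.115
vertex -3.271 -0.868 -2.164
endloop
endfacet
facet normal -0.711 -0.543 -0.447
outer loop
vertex -4.365 -0.662 -2.115
vertex -4.586 0.19 -2.799
vertex -3.824 -0.572 -3.085
endloop
endfacet
facet normal -0.508 0.577 -0.640
outer loop
vertex -4.586 0.19 -2.799
vertex -4.049 1.088 -2.416
vertex -3.629 0.51 -3.271
endloop
endfacet
facet normal 0.980 0.173 -0.101
outer loop
vertex -2.816 -0.144 -2.879
vertex -2.955 0.882 -2.465
vertex -2.734 0.03 -1.781
endloop
endfacet
facet normal 0.855 -0.519 0.018
outer loop
vertex -2.816 -0.144 -2.879
vertex -2.734 0.03 -1.781
vertex -3.271 -0.868 -2.164
endloop
endfacet
facet normal 0.423 -0.757 -0.497
outer loop
vertex -2.816 -0.144 -2.879
vertex -3.271 -0.868 -2.164
vertex -3.824 -0.572 -3.085
endloop
endfacet
facet normal 0.281 -0.212 -0.936
outer loop
vertex -2.816 -0.144 -2.879
vertex -3.824 -0.572 -3.085
vertex -3.629 0.51 -3.271
endloop
endfacet
facet normal 0.625 0.363 -0.691
outer loop
vertex -2.816 -0.144 -2.879
vertex -3.629 0.51 -3.271
vertex -2.955 0.882 -2.465
endloop
endfacet
facet normal 0.711 0.543 0.447
outer loop
vertex -2.734 0.03 -1.781
vertex -2.955 0.882 -2.465
vertex -3.496 0.792 -1.495
endloop
endfacet
facet normal 0.508 -0.577 0.640
outer loop
vertex -3.271 -0.868 -2.164
vertex -2.734 0.03 -1.781
vertex -3.691 -0.29 -1.309
endloop
endfacet
facet normal -0.190 -0.962 -0.195
outer loop
vertex -3.824 -0.572 -3.085
vertex -3.271 -0.868 -2.164
vertex -4.365 -0.662 -2.115
endloop
endfacet
facet normal -0.419 -0.080 -0.904
outer loop
vertex -3.629 0.51 -3.271
vertex -3.824 -0.572 -3.085
vertex -4.586 0.19 -2.799
endloop
endfacet
facet normal 0.137 0.851 -0.508
outer loop
vertex -2.955 0.882 -2.465
vertex -3.629 0.51 -3.271
vertex -4.049 1.088 -2.416
endloop
endfacet
facet normal -0.652 -0.407 0.640
outer loop
vertex 3.242 -4.171 -2.214
vertex 2.863 -3.406 -2.114
vertex 2.607 -4.384 -2.996
endloop
endfacet
facet normal 0.442 -0.889 -0.117
outer loop
vertex 3.837 -3.614 -4.206
vertex 3.242 -4.171 -2.214
vertex 2.607 -4.384 -2.996
endloop
endfacet
facet normal -0.650 -0.408 0.641
outer loop
vertex 2.607 -4.384 -2.996
vertex 2.863 -3.406 -2.114
vertex 2.227 -3.619 -2.895
endloop
endfacet
facet normal -0.617 -0.206 -0.759
outer loop
vertex 2.227 -3.619 -2.895
vertex 3.837 -3.614 -4.206
vertex 2.607 -4.384 -2.996
endloop
endfacet
facet normal 0.617 0.207 0.759
outer loop
vertex 3.242 -4.171 -2.214
vertex 4.093 -2.636 -3.324
vertex 2.863 -3.406 -2.114
endloop
endfacet
facet normal 0.441 -0.890 -0.117
outer loop
vertex 4.473 -3.401 -3.425
vertex 3.242 -4.171 -2.214
vertex 3.837 -3.614 -4.206
endloop
endfacet
facet normal 0.617 0.207 0.759
outer loop
vertex 4.473 -3.401 -3.425
vertex 4.093 -2.636 -3.324
vertex 3.242 -4.171 -2.214
endloop
endfacet
facet normal -0.442 0.890 0.117
outer loop
vertex 2.863 -3.406 -2.114
vertex 4.093 -2.636 -3.324
vertex 2.227 -3.619 -2.895
endloop
endfacet
facet normal -0.617 -0.207 -0.759
outer loop
vertex 3.458 -2.849 -4.106
vertex 3.837 -3.614 -4.206
vertex 2.227 -3.619 -2.895
endloop
endfacet
facet normal -0.442 0.890 0.116
outer loop
vertex 2.227 -3.619 -2.895
vertex 4.093 -2.636 -3.324
vertex 3.458 -2.849 -4.106
endloop
endfacet
facet normal 0.651 0.406 -0.641
outer loop
vertex 3.458 -2.849 -4.106
vertex 4.473 -3.401 -3.425
vertex 3.837 -3.614 -4.206
endloop
endfacet
facet normal 0.651 0.408 -0.640
outer loop
vertex 4.093 -2.636 -3.324
vertex 4.473 -3.401 -3.425
vertex 3.458 -2.849 -4.106
endloop
endfacet
facet normal -0.686 0.337 -0.645
outer loop
vertex -4.168 2.664 3.627
vertex -2.582 3.317 2.282
vertex -4.197 0.951 2.762
endloop
endfacet
facet normal -0.728 -0.299 0.617
outer loop
vertex -2.798 0.263 4.078
vertex -4.168 2.664 3.627
vertex -4.197 0.951 2.762
endloop
endfacet
facet normal -0.686 0.337 -0.645
outer loop
vertex -4.197 0.951 2.762
vertex -2.582 3.317 2.282
vertex -2.611 1.603 1.417
endloop
endfacet
facet normal -0.015 -0.893 -0.451
outer loop
vertex -2.611 1.603 1.417
vertex -2.798 0.263 4.078
vertex -4.197 0.951 2.762
endloop
endfacet
facet normal 0.015 0.892 0.451
outer loop
vertex -4.168 2.664 3.627
vertex -1.183 2.629 3.598
vertex -2.582 3.317 2.282
endloop
endfacet
facet normal -0.728 -0.299 0.617
outer loop
vertex -2.769 1.977 4.943
vertex -4.168 2.664 3.627
vertex -2.798 0.263 4.078
endloop
endfacet
facet normal 0.015 0.893 0.450
outer loop
vertex -2.769 1.977 4.943
vertex -1.183 2.629 3.598
vertex -4.168 2.664 3.627
endloop
endfacet
facet normal 0.728 0.299 -0.617
outer loop
vertex -2.582 3.317 2.282
vertex -1.183 2.629 3.598
vertex -2.611 1.603 1.417
endloop
endfacet
facet normal -0.015 -0.893 -0.451
outer loop
vertex -1.212 0.916 2.733
vertex -2.798 0.263 4.078
vertex -2.611 1.603 1.417
endloop
endfacet
facet normal 0.728 0.299 -0.617
outer loop
vertex -2.611 1.603 1.417
vertex -1.183 2.629 3.598
vertex -1.212 0.916 2.733
endloop
endfacet
facet normal 0.686 -0.337 0.645
outer loop
vertex -1.212 0.916 2.733
vertex -2.769 1.977 4.943
vertex -2.798 0.263 4.078
endloop
endfacet
facet normal 0.686 -0.337 0.645
outer loop
vertex -1.183 2.629 3.598
vertex -2.769 1.977 4.943
vertex -1.212 0.916 2.733
endloop
endfacet

endsolid


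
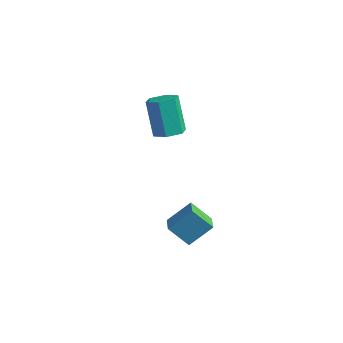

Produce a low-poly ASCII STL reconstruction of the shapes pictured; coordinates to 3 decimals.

solid 
facet normal 0.393 -0.218 -0.893
outer loop
vertex -2.182 1.436 3.295
vertex -2.944 1.414 2.965
vertex -2.517 2.126 2.979
endloop
endfacet
facet normal 0.826 0.510 0.239
outer loop
vertex -2.182 1.436 3.295
vertex -2.517 2.126 2.979
vertex -2.995 1.887 5.144
endloop
endfacet
facet normal 0.826 0.510 0.239
outer loop
vertex -2.995 1.887 5.144
vertex -2.517 2.126 2.979
vertex -3.33 2.578 4.828
endloop
endfacet
facet normal -0.392 0.218 0.894
outer loop
vertex -2.995 1.887 5.144
vertex -3.33 2.578 4.828
vertex -3.756 1.866 4.815
endloop
endfacet
facet normal 0.393 -0.218 -0.893
outer loop
vertex -2.517 2.126 2.979
vertex -2.944 1.414 2.965
vertex -3.279 2.105 2.649
endloop
endfacet
facet normal 0.064 0.976 -0.210
outer loop
vertex -2.517 2.126 2.979
vertex -3.279 2.105 2.649
vertex -3.33 2.578 4.828
endloop
endfacet
facet normal 0.063 0.976 -0.210
outer loop
vertex -3.33 2.578 4.828
vertex -3.279 2.105 2.649
vertex -4.091 2.556 4.499
endloop
endfacet
facet normal -0.393 0.219 0.893
outer loop
vertex -3.33 2.578 4.828
vertex -4.091 2.556 4.499
vertex -3.756 1.866 4.815
endloop
endfacet
facet normal 0.392 -0.218 -0.894
outer loop
vertex -3.279 2.105 2.649
vertex -2.944 1.414 2.965
vertex -3.705 1.393 2.636
endloop
endfacet
facet normal -0.763 0.465 -0.448
outer loop
vertex -3.279 2.105 2.649
vertex -3.705 1.393 2.636
vertex -4.091 2.556 4.499
endloop
endfacet
facet normal -0.762 0.466 -0.449
outer loop
vertex -4.091 2.556 4.499
vertex -3.705 1.393 2.636
vertex -4.518 1.844 4.485
endloop
endfacet
facet normal -0.393 0.218 0.893
outer loop
vertex -4.091 2.556 4.499
vertex -4.518 1.844 4.485
vertex -3.756 1.866 4.815
endloop
endfacet
facet normal 0.392 -0.218 -0.894
outer loop
vertex -3.705 1.393 2.636
vertex -2.944 1.414 2.965
vertex -3.37 0.702 2.952
endloop
endfacet
facet normal -0.826 -0.510 -0.239
outer loop
vertex -3.705 1.393 2.636
vertex -3.37 0.702 2.952
vertex -4.518 1.844 4.485
endloop
endfacet
facet normal -0.826 -0.510 -0.239
outer loop
vertex -4.518 1.844 4.485
vertex -3.37 0.702 2.952
vertex -4.183 1.154 4.801
endloop
endfacet
facet normal -0.393 0.218 0.893
outer loop
vertex -4.518 1.844 4.485
vertex -4.183 1.154 4.801
vertex -3.756 1.866 4.815
endloop
endfacet
facet normal 0.393 -0.219 -0.893
outer loop
vertex -3.37 0.702 2.952
vertex -2.944 1.414 2.965
vertex -2.609 0.724 3.281
endloop
endfacet
facet normal -0.063 -0.976 0.211
outer loop
vertex -3.37 0.702 2.952
vertex -2.609 0.724 3.281
vertex -4.183 1.154 4.801
endloop
endfacet
facet normal -0.064 -0.976 0.210
outer loop
vertex -4.183 1.154 4.801
vertex -2.609 0.724 3.281
vertex -3.421 1.175 5.131
endloop
endfacet
facet normal -0.393 0.218 0.893
outer loop
vertex -4.183 1.154 4.801
vertex -3.421 1.175 5.131
vertex -3.756 1.866 4.815
endloop
endfacet
facet normal 0.393 -0.218 -0.893
outer loop
vertex -2.609 0.724 3.281
vertex -2.944 1.414 2.965
vertex -2.182 1.436 3.295
endloop
endfacet
facet normal 0.763 -0.466 0.448
outer loop
vertex -2.609 0.724 3.281
vertex -2.182 1.436 3.295
vertex -3.421 1.175 5.131
endloop
endfacet
facet normal 0.763 -0.465 0.449
outer loop
vertex -3.421 1.175 5.131
vertex -2.182 1.436 3.295
vertex -2.995 1.887 5.144
endloop
endfacet
facet normal -0.392 0.218 0.894
outer loop
vertex -3.421 1.175 5.131
vertex -2.995 1.887 5.144
vertex -3.756 1.866 4.815
endloop
endfacet
facet normal -0.630 0.726 -0.275
outer loop
vertex 1.723 -2.982 3.315
vertex 2.6 -2.584 2.355
vertex 1.083 -3.903 2.348
endloop
endfacet
facet normal -0.645 -0.293 0.706
outer loop
vertex 1.72 -4.636 2.625
vertex 1.723 -2.982 3.315
vertex 1.083 -3.903 2.348
endloop
endfacet
facet normal -0.630 0.726 -0.275
outer loop
vertex 1.083 -3.903 2.348
vertex 2.6 -2.584 2.355
vertex 1.961 -3.504 1.388
endloop
endfacet
facet normal -0.432 -0.622 -0.653
outer loop
vertex 1.961 -3.504 1.388
vertex 1.72 -4.636 2.625
vertex 1.083 -3.903 2.348
endloop
endfacet
facet normal 0.432 0.622 0.653
outer loop
vertex 1.723 -2.982 3.315
vertex 3.237 -3.317 2.632
vertex 2.6 -2.584 2.355
endloop
endfacet
facet normal -0.645 -0.293 0.705
outer loop
vertex 2.359 -3.716 3.592
vertex 1.723 -2.982 3.315
vertex 1.72 -4.636 2.625
endloop
endfacet
facet normal 0.432 0.621 0.654
outer loop
vertex 2.359 -3.716 3.592
vertex 3.237 -3.317 2.632
vertex 1.723 -2.982 3.315
endloop
endfacet
facet normal 0.645 0.294 -0.706
outer loop
vertex 2.6 -2.584 2.355
vertex 3.237 -3.317 2.632
vertex 1.961 -3.504 1.388
endloop
endfacet
facet normal -0.433 -0.621 -0.653
outer loop
vertex 2.597 -4.238 1.665
vertex 1.72 -4.636 2.625
vertex 1.961 -3.504 1.388
endloop
endfacet
facet normal 0.645 0.293 -0.706
outer loop
vertex 1.961 -3.504 1.388
vertex 3.237 -3.317 2.632
vertex 2.597 -4.238 1.665
endloop
endfacet
facet normal 0.630 -0.726 0.275
outer loop
vertex 2.597 -4.238 1.665
vertex 2.359 -3.716 3.592
vertex 1.72 -4.636 2.625
endloop
endfacet
facet normal 0.630 -0.726 0.275
outer loop
vertex 3.237 -3.317 2.632
vertex 2.359 -3.716 3.592
vertex 2.597 -4.238 1.665
endloop
endfacet

endsolid


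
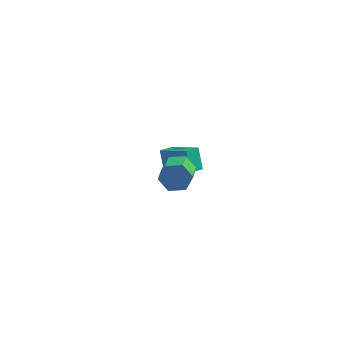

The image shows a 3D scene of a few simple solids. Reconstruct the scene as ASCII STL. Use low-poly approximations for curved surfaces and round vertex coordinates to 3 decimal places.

solid 
facet normal -0.565 -0.783 0.262
outer loop
vertex -1.827 1.405 -3.667
vertex -2.213 2.064 -2.53
vertex -3.433 2.223 -4.685
endloop
endfacet
facet normal 0.281 -0.481 -0.830
outer loop
vertex -2.947 2.896 -4.91
vertex -1.827 1.405 -3.667
vertex -3.433 2.223 -4.685
endloop
endfacet
facet normal -0.565 -0.783 0.262
outer loop
vertex -3.433 2.223 -4.685
vertex -2.213 2.064 -2.53
vertex -3.819 2.882 -3.548
endloop
endfacet
facet normal -0.775 0.395 -0.492
outer loop
vertex -3.819 2.882 -3.548
vertex -2.947 2.896 -4.91
vertex -3.433 2.223 -4.685
endloop
endfacet
facet normal 0.775 -0.395 0.492
outer loop
vertex -1.827 1.405 -3.667
vertex -1.727 2.737 -2.755
vertex -2.213 2.064 -2.53
endloop
endfacet
facet normal 0.281 -0.481 -0.830
outer loop
vertex -1.341 2.078 -3.892
vertex -1.827 1.405 -3.667
vertex -2.947 2.896 -4.91
endloop
endfacet
facet normal 0.775 -0.395 0.492
outer loop
vertex -1.341 2.078 -3.892
vertex -1.727 2.737 -2.755
vertex -1.827 1.405 -3.667
endloop
endfacet
facet normal -0.281 0.481 0.830
outer loop
vertex -2.213 2.064 -2.53
vertex -1.727 2.737 -2.755
vertex -3.819 2.882 -3.548
endloop
endfacet
facet normal -0.775 0.395 -0.492
outer loop
vertex -3.333 3.555 -3.773
vertex -2.947 2.896 -4.91
vertex -3.819 2.882 -3.548
endloop
endfacet
facet normal -0.281 0.481 0.830
outer loop
vertex -3.819 2.882 -3.548
vertex -1.727 2.737 -2.755
vertex -3.333 3.555 -3.773
endloop
endfacet
facet normal 0.565 0.783 -0.262
outer loop
vertex -3.333 3.555 -3.773
vertex -1.341 2.078 -3.892
vertex -2.947 2.896 -4.91
endloop
endfacet
facet normal 0.565 0.783 -0.262
outer loop
vertex -1.727 2.737 -2.755
vertex -1.341 2.078 -3.892
vertex -3.333 3.555 -3.773
endloop
endfacet
facet normal -0.116 0.899 -0.423
outer loop
vertex -1.203 -2.581 1.421
vertex -1.47 -2.952 0.705
vertex -2.031 -2.741 1.308
endloop
endfacet
facet normal -0.199 0.396 0.897
outer loop
vertex -1.203 -2.581 1.421
vertex -2.031 -2.741 1.308
vertex -1.003 -4.137 2.152
endloop
endfacet
facet normal -0.199 0.396 0.897
outer loop
vertex -1.003 -4.137 2.152
vertex -2.031 -2.741 1.308
vertex -1.83 -4.297 2.039
endloop
endfacet
facet normal 0.116 -0.899 0.422
outer loop
vertex -1.003 -4.137 2.152
vertex -1.83 -4.297 2.039
vertex -1.27 -4.508 1.435
endloop
endfacet
facet normal -0.116 0.899 -0.423
outer loop
vertex -2.031 -2.741 1.308
vertex -1.47 -2.952 0.705
vertex -2.298 -3.112 0.592
endloop
endfacet
facet normal -0.942 0.035 0.333
outer loop
vertex -2.031 -2.741 1.308
vertex -2.298 -3.112 0.592
vertex -1.83 -4.297 2.039
endloop
endfacet
facet normal -0.942 0.035 0.333
outer loop
vertex -1.83 -4.297 2.039
vertex -2.298 -3.112 0.592
vertex -2.097 -4.668 1.322
endloop
endfacet
facet normal 0.116 -0.899 0.422
outer loop
vertex -1.83 -4.297 2.039
vertex -2.097 -4.668 1.322
vertex -1.27 -4.508 1.435
endloop
endfacet
facet normal -0.116 0.899 -0.422
outer loop
vertex -2.298 -3.112 0.592
vertex -1.47 -2.952 0.705
vertex -1.737 -3.323 -0.012
endloop
endfacet
facet normal -0.743 -0.361 -0.564
outer loop
vertex -2.298 -3.112 0.592
vertex -1.737 -3.323 -0.012
vertex -2.097 -4.668 1.322
endloop
endfacet
facet normal -0.743 -0.360 -0.564
outer loop
vertex -2.097 -4.668 1.322
vertex -1.737 -3.323 -0.012
vertex -1.537 -4.879 0.719
endloop
endfacet
facet normal 0.116 -0.899 0.422
outer loop
vertex -2.097 -4.668 1.322
vertex -1.537 -4.879 0.719
vertex -1.27 -4.508 1.435
endloop
endfacet
facet normal -0.116 0.899 -0.422
outer loop
vertex -1.737 -3.323 -0.012
vertex -1.47 -2.952 0.705
vertex -0.91 -3.163 0.101
endloop
endfacet
facet normal 0.199 -0.396 -0.897
outer loop
vertex -1.737 -3.323 -0.012
vertex -0.91 -3.163 0.101
vertex -1.537 -4.879 0.719
endloop
endfacet
facet normal 0.199 -0.396 -0.897
outer loop
vertex -1.537 -4.879 0.719
vertex -0.91 -3.163 0.101
vertex -0.709 -4.719 0.832
endloop
endfacet
facet normal 0.116 -0.899 0.423
outer loop
vertex -1.537 -4.879 0.719
vertex -0.709 -4.719 0.832
vertex -1.27 -4.508 1.435
endloop
endfacet
facet normal -0.116 0.899 -0.422
outer loop
vertex -0.91 -3.163 0.101
vertex -1.47 -2.952 0.705
vertex -0.643 -2.792 0.818
endloop
endfacet
facet normal 0.942 -0.035 -0.333
outer loop
vertex -0.91 -3.163 0.101
vertex -0.643 -2.792 0.818
vertex -0.709 -4.719 0.832
endloop
endfacet
facet normal 0.942 -0.035 -0.333
outer loop
vertex -0.709 -4.719 0.832
vertex -0.643 -2.792 0.818
vertex -0.442 -4.348 1.548
endloop
endfacet
facet normal 0.116 -0.899 0.423
outer loop
vertex -0.709 -4.719 0.832
vertex -0.442 -4.348 1.548
vertex -1.27 -4.508 1.435
endloop
endfacet
facet normal -0.116 0.899 -0.422
outer loop
vertex -0.643 -2.792 0.818
vertex -1.47 -2.952 0.705
vertex -1.203 -2.581 1.421
endloop
endfacet
facet normal 0.743 0.361 0.564
outer loop
vertex -0.643 -2.792 0.818
vertex -1.203 -2.581 1.421
vertex -0.442 -4.348 1.548
endloop
endfacet
facet normal 0.743 0.360 0.564
outer loop
vertex -0.442 -4.348 1.548
vertex -1.203 -2.581 1.421
vertex -1.003 -4.137 2.152
endloop
endfacet
facet normal 0.116 -0.899 0.422
outer loop
vertex -0.442 -4.348 1.548
vertex -1.003 -4.137 2.152
vertex -1.27 -4.508 1.435
endloop
endfacet

endsolid


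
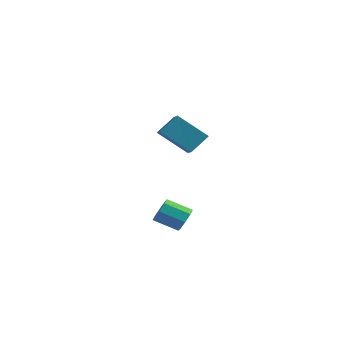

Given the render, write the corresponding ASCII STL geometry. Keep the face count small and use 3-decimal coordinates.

solid 
facet normal 0.789 0.419 -0.449
outer loop
vertex 4.456 -1.615 -2.506
vertex 4.287 -1.906 -3.074
vertex 4.146 -1.33 -2.785
endloop
endfacet
facet normal 0.022 0.712 0.702
outer loop
vertex 4.456 -1.615 -2.506
vertex 4.146 -1.33 -2.785
vertex 3.463 -2.143 -1.939
endloop
endfacet
facet normal 0.024 0.711 0.703
outer loop
vertex 3.463 -2.143 -1.939
vertex 4.146 -1.33 -2.785
vertex 3.152 -1.858 -2.217
endloop
endfacet
facet normal -0.788 -0.419 0.451
outer loop
vertex 3.463 -2.143 -1.939
vertex 3.152 -1.858 -2.217
vertex 3.293 -2.434 -2.506
endloop
endfacet
facet normal 0.787 0.420 -0.452
outer loop
vertex 4.146 -1.33 -2.785
vertex 4.287 -1.906 -3.074
vertex 3.917 -1.382 -3.232
endloop
endfacet
facet normal -0.417 0.902 0.109
outer loop
vertex 4.146 -1.33 -2.785
vertex 3.917 -1.382 -3.232
vertex 3.152 -1.858 -2.217
endloop
endfacet
facet normal -0.418 0.902 0.108
outer loop
vertex 3.152 -1.858 -2.217
vertex 3.917 -1.382 -3.232
vertex 2.924 -1.91 -2.664
endloop
endfacet
facet normal -0.788 -0.419 0.451
outer loop
vertex 3.152 -1.858 -2.217
vertex 2.924 -1.91 -2.664
vertex 3.293 -2.434 -2.506
endloop
endfacet
facet normal 0.788 0.421 -0.450
outer loop
vertex 3.917 -1.382 -3.232
vertex 4.287 -1.906 -3.074
vertex 3.906 -1.741 -3.587
endloop
endfacet
facet normal -0.615 0.564 -0.551
outer loop
vertex 3.917 -1.382 -3.232
vertex 3.906 -1.741 -3.587
vertex 2.924 -1.91 -2.664
endloop
endfacet
facet normal -0.615 0.564 -0.551
outer loop
vertex 2.924 -1.91 -2.664
vertex 3.906 -1.741 -3.587
vertex 2.912 -2.27 -3.019
endloop
endfacet
facet normal -0.788 -0.419 0.451
outer loop
vertex 2.924 -1.91 -2.664
vertex 2.912 -2.27 -3.019
vertex 3.293 -2.434 -2.506
endloop
endfacet
facet normal 0.788 0.418 -0.451
outer loop
vertex 3.906 -1.741 -3.587
vertex 4.287 -1.906 -3.074
vertex 4.117 -2.197 -3.641
endloop
endfacet
facet normal -0.451 -0.104 -0.886
outer loop
vertex 3.906 -1.741 -3.587
vertex 4.117 -2.197 -3.641
vertex 2.912 -2.27 -3.019
endloop
endfacet
facet normal -0.451 -0.103 -0.886
outer loop
vertex 2.912 -2.27 -3.019
vertex 4.117 -2.197 -3.641
vertex 3.124 -2.725 -3.074
endloop
endfacet
facet normal -0.787 -0.421 0.450
outer loop
vertex 2.912 -2.27 -3.019
vertex 3.124 -2.725 -3.074
vertex 3.293 -2.434 -2.506
endloop
endfacet
facet normal 0.788 0.419 -0.451
outer loop
vertex 4.117 -2.197 -3.641
vertex 4.287 -1.906 -3.074
vertex 4.428 -2.482 -3.363
endloop
endfacet
facet normal -0.023 -0.711 -0.703
outer loop
vertex 4.117 -2.197 -3.641
vertex 4.428 -2.482 -3.363
vertex 3.124 -2.725 -3.074
endloop
endfacet
facet normal -0.023 -0.712 -0.702
outer loop
vertex 3.124 -2.725 -3.074
vertex 4.428 -2.482 -3.363
vertex 3.434 -3.01 -2.795
endloop
endfacet
facet normal -0.789 -0.419 0.449
outer loop
vertex 3.124 -2.725 -3.074
vertex 3.434 -3.01 -2.795
vertex 3.293 -2.434 -2.506
endloop
endfacet
facet normal 0.788 0.419 -0.451
outer loop
vertex 4.428 -2.482 -3.363
vertex 4.287 -1.906 -3.074
vertex 4.656 -2.43 -2.916
endloop
endfacet
facet normal 0.418 -0.902 -0.108
outer loop
vertex 4.428 -2.482 -3.363
vertex 4.656 -2.43 -2.916
vertex 3.434 -3.01 -2.795
endloop
endfacet
facet normal 0.417 -0.902 -0.109
outer loop
vertex 3.434 -3.01 -2.795
vertex 4.656 -2.43 -2.916
vertex 3.663 -2.958 -2.348
endloop
endfacet
facet normal -0.787 -0.420 0.452
outer loop
vertex 3.434 -3.01 -2.795
vertex 3.663 -2.958 -2.348
vertex 3.293 -2.434 -2.506
endloop
endfacet
facet normal 0.788 0.419 -0.451
outer loop
vertex 4.656 -2.43 -2.916
vertex 4.287 -1.906 -3.074
vertex 4.668 -2.07 -2.561
endloop
endfacet
facet normal 0.615 -0.564 0.551
outer loop
vertex 4.656 -2.43 -2.916
vertex 4.668 -2.07 -2.561
vertex 3.663 -2.958 -2.348
endloop
endfacet
facet normal 0.615 -0.564 0.551
outer loop
vertex 3.663 -2.958 -2.348
vertex 4.668 -2.07 -2.561
vertex 3.674 -2.599 -1.993
endloop
endfacet
facet normal -0.788 -0.421 0.450
outer loop
vertex 3.663 -2.958 -2.348
vertex 3.674 -2.599 -1.993
vertex 3.293 -2.434 -2.506
endloop
endfacet
facet normal 0.787 0.421 -0.450
outer loop
vertex 4.668 -2.07 -2.561
vertex 4.287 -1.906 -3.074
vertex 4.456 -1.615 -2.506
endloop
endfacet
facet normal 0.452 0.103 0.886
outer loop
vertex 4.668 -2.07 -2.561
vertex 4.456 -1.615 -2.506
vertex 3.674 -2.599 -1.993
endloop
endfacet
facet normal 0.451 0.104 0.886
outer loop
vertex 3.674 -2.599 -1.993
vertex 4.456 -1.615 -2.506
vertex 3.463 -2.143 -1.939
endloop
endfacet
facet normal -0.788 -0.418 0.451
outer loop
vertex 3.674 -2.599 -1.993
vertex 3.463 -2.143 -1.939
vertex 3.293 -2.434 -2.506
endloop
endfacet
facet normal -0.627 0.687 -0.368
outer loop
vertex -0.766 3.957 0.433
vertex 0.589 4.557 -0.756
vertex -1.158 3.139 -0.427
endloop
endfacet
facet normal -0.713 -0.316 0.626
outer loop
vertex -0.029 1.903 0.236
vertex -0.766 3.957 0.433
vertex -1.158 3.139 -0.427
endloop
endfacet
facet normal -0.627 0.687 -0.368
outer loop
vertex -1.158 3.139 -0.427
vertex 0.589 4.557 -0.756
vertex 0.198 3.739 -1.616
endloop
endfacet
facet normal -0.313 -0.655 -0.688
outer loop
vertex 0.198 3.739 -1.616
vertex -0.029 1.903 0.236
vertex -1.158 3.139 -0.427
endloop
endfacet
facet normal 0.313 0.655 0.688
outer loop
vertex -0.766 3.957 0.433
vertex 1.718 3.321 -0.093
vertex 0.589 4.557 -0.756
endloop
endfacet
facet normal -0.714 -0.316 0.625
outer loop
vertex 0.362 2.721 1.096
vertex -0.766 3.957 0.433
vertex -0.029 1.903 0.236
endloop
endfacet
facet normal 0.313 0.655 0.688
outer loop
vertex 0.362 2.721 1.096
vertex 1.718 3.321 -0.093
vertex -0.766 3.957 0.433
endloop
endfacet
facet normal 0.713 0.316 -0.625
outer loop
vertex 0.589 4.557 -0.756
vertex 1.718 3.321 -0.093
vertex 0.198 3.739 -1.616
endloop
endfacet
facet normal -0.313 -0.655 -0.688
outer loop
vertex 1.326 2.503 -0.953
vertex -0.029 1.903 0.236
vertex 0.198 3.739 -1.616
endloop
endfacet
facet normal 0.714 0.316 -0.625
outer loop
vertex 0.198 3.739 -1.616
vertex 1.718 3.321 -0.093
vertex 1.326 2.503 -0.953
endloop
endfacet
facet normal 0.627 -0.687 0.368
outer loop
vertex 1.326 2.503 -0.953
vertex 0.362 2.721 1.096
vertex -0.029 1.903 0.236
endloop
endfacet
facet normal 0.627 -0.687 0.368
outer loop
vertex 1.718 3.321 -0.093
vertex 0.362 2.721 1.096
vertex 1.326 2.503 -0.953
endloop
endfacet

endsolid


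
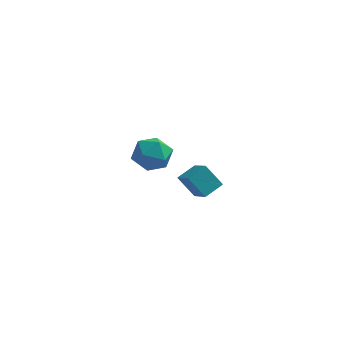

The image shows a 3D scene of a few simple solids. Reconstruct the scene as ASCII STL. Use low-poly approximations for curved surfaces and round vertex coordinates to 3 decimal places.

solid 
facet normal -0.234 -0.344 0.910
outer loop
vertex -0.745 2.485 0.942
vertex -0.284 1.513 0.693
vertex 0.325 2.311 1.151
endloop
endfacet
facet normal -0.122 0.360 0.925
outer loop
vertex -0.745 2.485 0.942
vertex 0.325 2.311 1.151
vertex -0.006 3.277 0.731
endloop
endfacet
facet normal -0.580 0.666 0.470
outer loop
vertex -0.745 2.485 0.942
vertex -0.006 3.277 0.731
vertex -0.82 3.075 0.013
endloop
endfacet
facet normal -0.973 0.150 0.174
outer loop
vertex -0.745 2.485 0.942
vertex -0.82 3.075 0.013
vertex -0.992 1.985 -0.011
endloop
endfacet
facet normal -0.759 -0.474 0.446
outer loop
vertex -0.745 2.485 0.942
vertex -0.992 1.985 -0.011
vertex -0.284 1.513 0.693
endloop
endfacet
facet normal 0.539 0.484 0.689
outer loop
vertex -0.006 3.277 0.731
vertex 0.325 2.311 1.151
vertex 0.912 2.795 0.351
endloop
endfacet
facet normal 0.360 -0.656 0.664
outer loop
vertex 0.325 2.311 1.151
vertex -0.284 1.513 0.693
vertex 0.74 1.705 0.327
endloop
endfacet
facet normal -0.491 -0.867 -0.087
outer loop
vertex -0.284 1.513 0.693
vertex -0.992 1.985 -0.011
vertex -0.074 1.503 -0.391
endloop
endfacet
facet normal -0.837 0.144 -0.527
outer loop
vertex -0.992 1.985 -0.011
vertex -0.82 3.075 0.013
vertex -0.405 2.469 -0.811
endloop
endfacet
facet normal -0.201 0.979 -0.048
outer loop
vertex -0.82 3.075 0.013
vertex -0.006 3.277 0.731
vertex 0.204 3.267 -0.353
endloop
endfacet
facet normal 0.973 -0.150 -0.174
outer loop
vertex 0.665 2.295 -0.602
vertex 0.912 2.795 0.351
vertex 0.74 1.705 0.327
endloop
endfacet
facet normal 0.580 -0.666 -0.470
outer loop
vertex 0.665 2.295 -0.602
vertex 0.74 1.705 0.327
vertex -0.074 1.503 -0.391
endloop
endfacet
facet normal 0.122 -0.360 -0.925
outer loop
vertex 0.665 2.295 -0.602
vertex -0.074 1.503 -0.391
vertex -0.405 2.469 -0.811
endloop
endfacet
facet normal 0.234 0.344 -0.910
outer loop
vertex 0.665 2.295 -0.602
vertex -0.405 2.469 -0.811
vertex 0.204 3.267 -0.353
endloop
endfacet
facet normal 0.759 0.474 -0.446
outer loop
vertex 0.665 2.295 -0.602
vertex 0.204 3.267 -0.353
vertex 0.912 2.795 0.351
endloop
endfacet
facet normal 0.837 -0.144 0.527
outer loop
vertex 0.74 1.705 0.327
vertex 0.912 2.795 0.351
vertex 0.325 2.311 1.151
endloop
endfacet
facet normal 0.201 -0.979 0.048
outer loop
vertex -0.074 1.503 -0.391
vertex 0.74 1.705 0.327
vertex -0.284 1.513 0.693
endloop
endfacet
facet normal -0.539 -0.484 -0.689
outer loop
vertex -0.405 2.469 -0.811
vertex -0.074 1.503 -0.391
vertex -0.992 1.985 -0.011
endloop
endfacet
facet normal -0.360 0.656 -0.664
outer loop
vertex 0.204 3.267 -0.353
vertex -0.405 2.469 -0.811
vertex -0.82 3.075 0.013
endloop
endfacet
facet normal 0.491 0.867 0.087
outer loop
vertex 0.912 2.795 0.351
vertex 0.204 3.267 -0.353
vertex -0.006 3.277 0.731
endloop
endfacet
facet normal -0.600 -0.714 -0.361
outer loop
vertex 3.074 -4.233 3.747
vertex 2.399 -3.278 2.979
vertex 3.891 -4.432 2.782
endloop
endfacet
facet normal 0.482 -0.683 0.549
outer loop
vertex 4.521 -3.682 3.161
vertex 3.074 -4.233 3.747
vertex 3.891 -4.432 2.782
endloop
endfacet
facet normal -0.600 -0.714 -0.361
outer loop
vertex 3.891 -4.432 2.782
vertex 2.399 -3.278 2.979
vertex 3.216 -3.476 2.014
endloop
endfacet
facet normal 0.638 -0.155 -0.754
outer loop
vertex 3.216 -3.476 2.014
vertex 4.521 -3.682 3.161
vertex 3.891 -4.432 2.782
endloop
endfacet
facet normal -0.638 0.155 0.754
outer loop
vertex 3.074 -4.233 3.747
vertex 3.029 -2.528 3.358
vertex 2.399 -3.278 2.979
endloop
endfacet
facet normal 0.482 -0.683 0.548
outer loop
vertex 3.704 -3.484 4.126
vertex 3.074 -4.233 3.747
vertex 4.521 -3.682 3.161
endloop
endfacet
facet normal -0.638 0.155 0.754
outer loop
vertex 3.704 -3.484 4.126
vertex 3.029 -2.528 3.358
vertex 3.074 -4.233 3.747
endloop
endfacet
facet normal -0.483 0.683 -0.549
outer loop
vertex 2.399 -3.278 2.979
vertex 3.029 -2.528 3.358
vertex 3.216 -3.476 2.014
endloop
endfacet
facet normal 0.638 -0.155 -0.754
outer loop
vertex 3.846 -2.727 2.393
vertex 4.521 -3.682 3.161
vertex 3.216 -3.476 2.014
endloop
endfacet
facet normal -0.482 0.683 -0.549
outer loop
vertex 3.216 -3.476 2.014
vertex 3.029 -2.528 3.358
vertex 3.846 -2.727 2.393
endloop
endfacet
facet normal 0.600 0.714 0.361
outer loop
vertex 3.846 -2.727 2.393
vertex 3.704 -3.484 4.126
vertex 4.521 -3.682 3.161
endloop
endfacet
facet normal 0.600 0.714 0.361
outer loop
vertex 3.029 -2.528 3.358
vertex 3.704 -3.484 4.126
vertex 3.846 -2.727 2.393
endloop
endfacet

endsolid


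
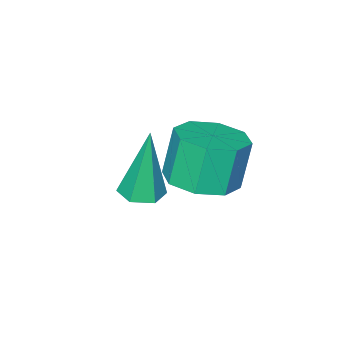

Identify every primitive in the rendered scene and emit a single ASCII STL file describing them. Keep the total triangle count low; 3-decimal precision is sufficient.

solid 
facet normal 0.104 -0.040 -0.994
outer loop
vertex 1.214 -1.848 -3.862
vertex 0.69 -2.039 -3.909
vertex 0.79 -1.488 -3.921
endloop
endfacet
facet normal 0.599 0.751 0.277
outer loop
vertex 1.214 -1.848 -3.862
vertex 0.79 -1.488 -3.921
vertex 0.49 -1.961 -1.991
endloop
endfacet
facet normal 0.104 -0.040 -0.994
outer loop
vertex 0.79 -1.488 -3.921
vertex 0.69 -2.039 -3.909
vertex 0.265 -1.678 -3.968
endloop
endfacet
facet normal -0.349 0.921 0.172
outer loop
vertex 0.79 -1.488 -3.921
vertex 0.265 -1.678 -3.968
vertex 0.49 -1.961 -1.991
endloop
endfacet
facet normal 0.104 -0.040 -0.994
outer loop
vertex 0.265 -1.678 -3.968
vertex 0.69 -2.039 -3.909
vertex 0.166 -2.229 -3.956
endloop
endfacet
facet normal -0.975 0.178 0.136
outer loop
vertex 0.265 -1.678 -3.968
vertex 0.166 -2.229 -3.956
vertex 0.49 -1.961 -1.991
endloop
endfacet
facet normal 0.104 -0.041 -0.994
outer loop
vertex 0.166 -2.229 -3.956
vertex 0.69 -2.039 -3.909
vertex 0.59 -2.589 -3.897
endloop
endfacet
facet normal -0.650 -0.731 0.207
outer loop
vertex 0.166 -2.229 -3.956
vertex 0.59 -2.589 -3.897
vertex 0.49 -1.961 -1.991
endloop
endfacet
facet normal 0.104 -0.041 -0.994
outer loop
vertex 0.59 -2.589 -3.897
vertex 0.69 -2.039 -3.909
vertex 1.115 -2.399 -3.85
endloop
endfacet
facet normal 0.298 -0.902 0.313
outer loop
vertex 0.59 -2.589 -3.897
vertex 1.115 -2.399 -3.85
vertex 0.49 -1.961 -1.991
endloop
endfacet
facet normal 0.104 -0.040 -0.994
outer loop
vertex 1.115 -2.399 -3.85
vertex 0.69 -2.039 -3.909
vertex 1.214 -1.848 -3.862
endloop
endfacet
facet normal 0.924 -0.158 0.348
outer loop
vertex 1.115 -2.399 -3.85
vertex 1.214 -1.848 -3.862
vertex 0.49 -1.961 -1.991
endloop
endfacet
facet normal 0.270 0.016 -0.963
outer loop
vertex 1.449 -0.539 -1.984
vertex 0.97 0.14 -2.107
vertex 1.769 0.01 -1.885
endloop
endfacet
facet normal 0.825 -0.521 0.222
outer loop
vertex 1.449 -0.539 -1.984
vertex 1.769 0.01 -1.885
vertex 1.11 -0.559 -0.77
endloop
endfacet
facet normal 0.825 -0.520 0.222
outer loop
vertex 1.11 -0.559 -0.77
vertex 1.769 0.01 -1.885
vertex 1.43 -0.01 -0.672
endloop
endfacet
facet normal -0.269 -0.015 0.963
outer loop
vertex 1.11 -0.559 -0.77
vertex 1.43 -0.01 -0.672
vertex 0.63 0.12 -0.893
endloop
endfacet
facet normal 0.270 0.016 -0.963
outer loop
vertex 1.769 0.01 -1.885
vertex 0.97 0.14 -2.107
vertex 1.621 0.634 -1.916
endloop
endfacet
facet normal 0.935 0.235 0.265
outer loop
vertex 1.769 0.01 -1.885
vertex 1.621 0.634 -1.916
vertex 1.43 -0.01 -0.672
endloop
endfacet
facet normal 0.935 0.235 0.265
outer loop
vertex 1.43 -0.01 -0.672
vertex 1.621 0.634 -1.916
vertex 1.282 0.615 -0.703
endloop
endfacet
facet normal -0.269 -0.016 0.963
outer loop
vertex 1.43 -0.01 -0.672
vertex 1.282 0.615 -0.703
vertex 0.63 0.12 -0.893
endloop
endfacet
facet normal 0.270 0.016 -0.963
outer loop
vertex 1.621 0.634 -1.916
vertex 0.97 0.14 -2.107
vertex 1.092 0.97 -2.059
endloop
endfacet
facet normal 0.500 0.852 0.153
outer loop
vertex 1.621 0.634 -1.916
vertex 1.092 0.97 -2.059
vertex 1.282 0.615 -0.703
endloop
endfacet
facet normal 0.498 0.853 0.154
outer loop
vertex 1.282 0.615 -0.703
vertex 1.092 0.97 -2.059
vertex 0.752 0.95 -0.846
endloop
endfacet
facet normal -0.269 -0.015 0.963
outer loop
vertex 1.282 0.615 -0.703
vertex 0.752 0.95 -0.846
vertex 0.63 0.12 -0.893
endloop
endfacet
facet normal 0.269 0.016 -0.963
outer loop
vertex 1.092 0.97 -2.059
vertex 0.97 0.14 -2.107
vertex 0.49 0.819 -2.23
endloop
endfacet
facet normal -0.230 0.972 -0.048
outer loop
vertex 1.092 0.97 -2.059
vertex 0.49 0.819 -2.23
vertex 0.752 0.95 -0.846
endloop
endfacet
facet normal -0.231 0.972 -0.048
outer loop
vertex 0.752 0.95 -0.846
vertex 0.49 0.819 -2.23
vertex 0.151 0.799 -1.016
endloop
endfacet
facet normal -0.269 -0.015 0.963
outer loop
vertex 0.752 0.95 -0.846
vertex 0.151 0.799 -1.016
vertex 0.63 0.12 -0.893
endloop
endfacet
facet normal 0.269 0.015 -0.963
outer loop
vertex 0.49 0.819 -2.23
vertex 0.97 0.14 -2.107
vertex 0.17 0.27 -2.328
endloop
endfacet
facet normal -0.825 0.520 -0.222
outer loop
vertex 0.49 0.819 -2.23
vertex 0.17 0.27 -2.328
vertex 0.151 0.799 -1.016
endloop
endfacet
facet normal -0.824 0.521 -0.222
outer loop
vertex 0.151 0.799 -1.016
vertex 0.17 0.27 -2.328
vertex -0.169 0.25 -1.115
endloop
endfacet
facet normal -0.270 -0.016 0.963
outer loop
vertex 0.151 0.799 -1.016
vertex -0.169 0.25 -1.115
vertex 0.63 0.12 -0.893
endloop
endfacet
facet normal 0.269 0.016 -0.963
outer loop
vertex 0.17 0.27 -2.328
vertex 0.97 0.14 -2.107
vertex 0.318 -0.355 -2.297
endloop
endfacet
facet normal -0.935 -0.235 -0.265
outer loop
vertex 0.17 0.27 -2.328
vertex 0.318 -0.355 -2.297
vertex -0.169 0.25 -1.115
endloop
endfacet
facet normal -0.935 -0.235 -0.265
outer loop
vertex -0.169 0.25 -1.115
vertex 0.318 -0.355 -2.297
vertex -0.021 -0.374 -1.084
endloop
endfacet
facet normal -0.270 -0.016 0.963
outer loop
vertex -0.169 0.25 -1.115
vertex -0.021 -0.374 -1.084
vertex 0.63 0.12 -0.893
endloop
endfacet
facet normal 0.269 0.015 -0.963
outer loop
vertex 0.318 -0.355 -2.297
vertex 0.97 0.14 -2.107
vertex 0.848 -0.69 -2.154
endloop
endfacet
facet normal -0.498 -0.853 -0.153
outer loop
vertex 0.318 -0.355 -2.297
vertex 0.848 -0.69 -2.154
vertex -0.021 -0.374 -1.084
endloop
endfacet
facet normal -0.500 -0.852 -0.154
outer loop
vertex -0.021 -0.374 -1.084
vertex 0.848 -0.69 -2.154
vertex 0.508 -0.71 -0.941
endloop
endfacet
facet normal -0.270 -0.016 0.963
outer loop
vertex -0.021 -0.374 -1.084
vertex 0.508 -0.71 -0.941
vertex 0.63 0.12 -0.893
endloop
endfacet
facet normal 0.269 0.015 -0.963
outer loop
vertex 0.848 -0.69 -2.154
vertex 0.97 0.14 -2.107
vertex 1.449 -0.539 -1.984
endloop
endfacet
facet normal 0.230 -0.972 0.049
outer loop
vertex 0.848 -0.69 -2.154
vertex 1.449 -0.539 -1.984
vertex 0.508 -0.71 -0.941
endloop
endfacet
facet normal 0.230 -0.972 0.048
outer loop
vertex 0.508 -0.71 -0.941
vertex 1.449 -0.539 -1.984
vertex 1.11 -0.559 -0.77
endloop
endfacet
facet normal -0.269 -0.016 0.963
outer loop
vertex 0.508 -0.71 -0.941
vertex 1.11 -0.559 -0.77
vertex 0.63 0.12 -0.893
endloop
endfacet

endsolid
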